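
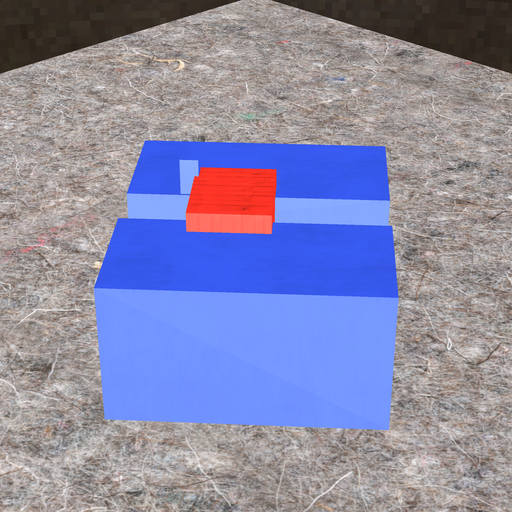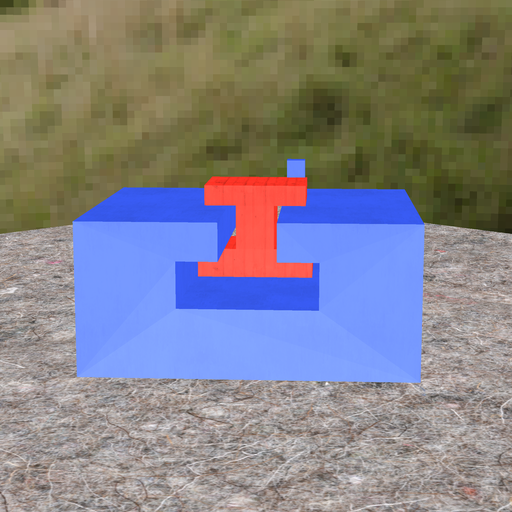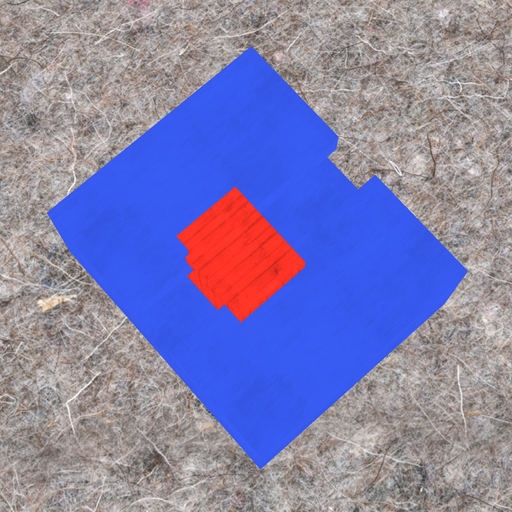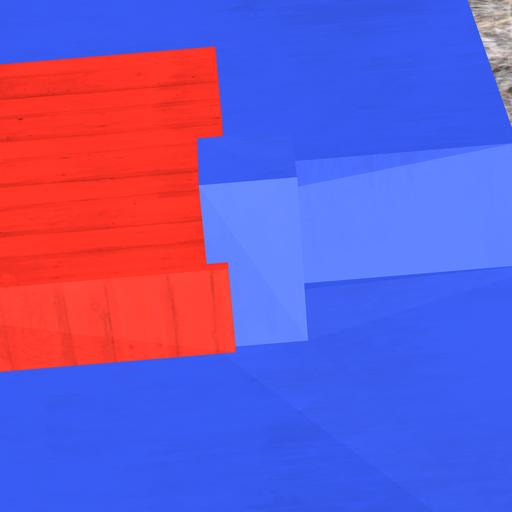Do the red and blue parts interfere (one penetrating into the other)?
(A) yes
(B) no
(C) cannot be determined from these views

(A) yes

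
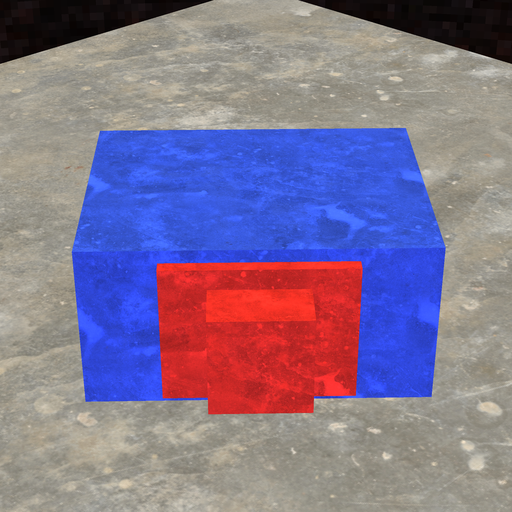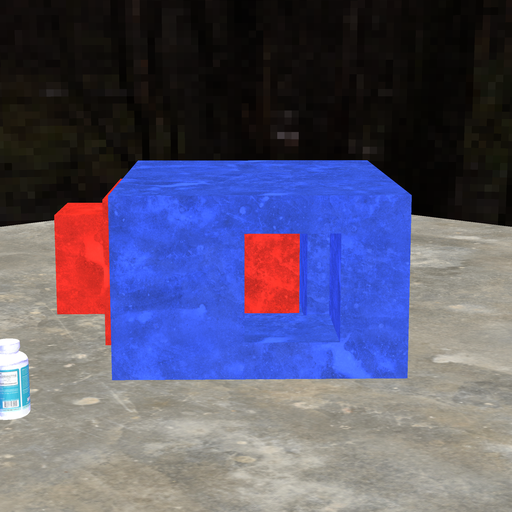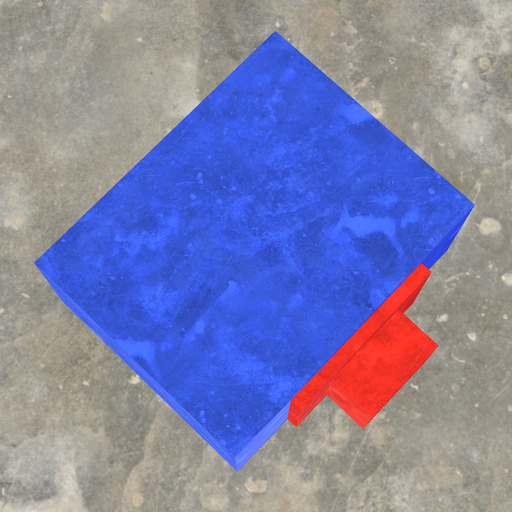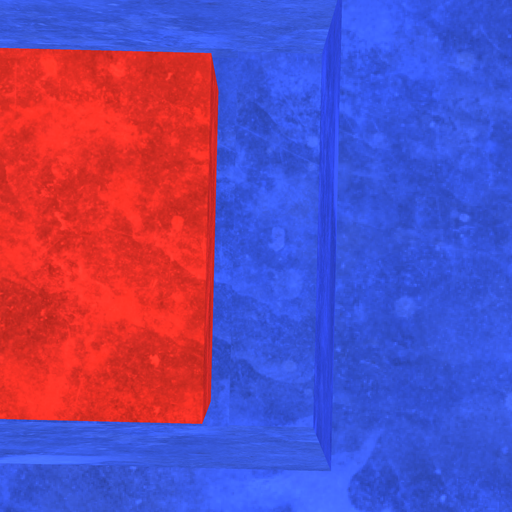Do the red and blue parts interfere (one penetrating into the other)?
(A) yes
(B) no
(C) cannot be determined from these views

(B) no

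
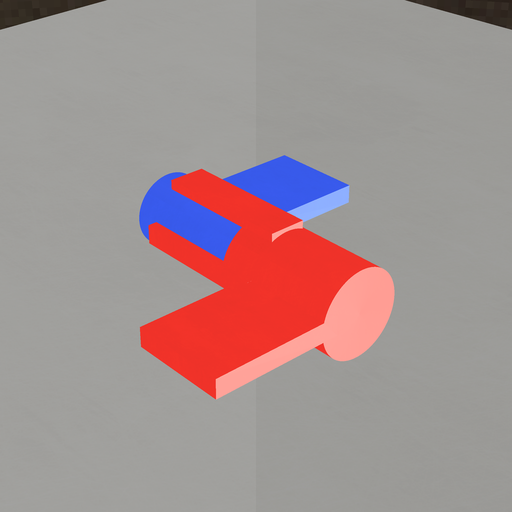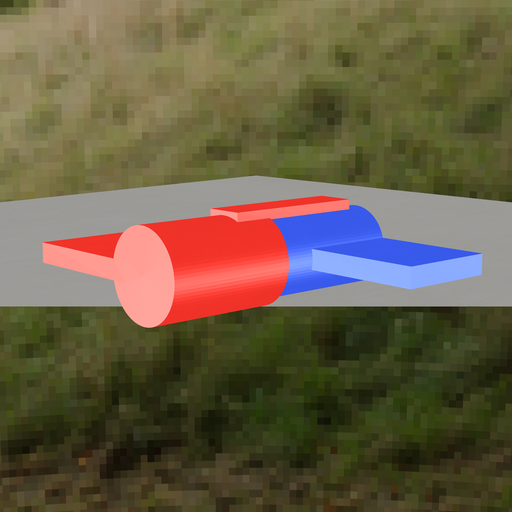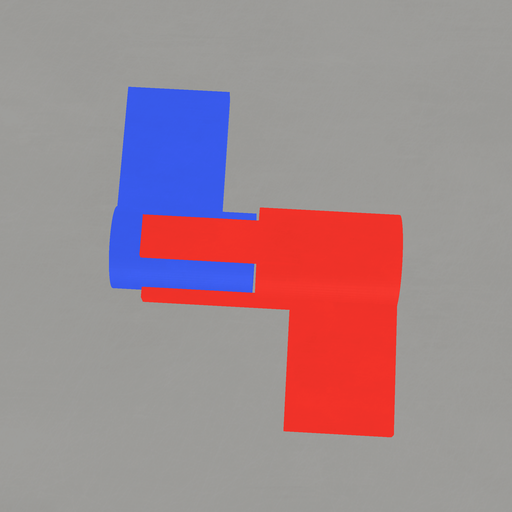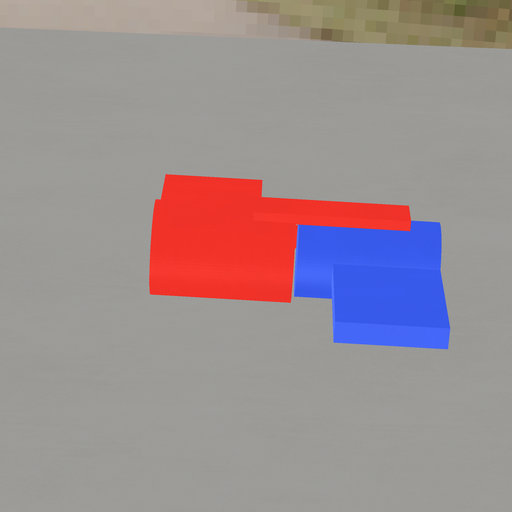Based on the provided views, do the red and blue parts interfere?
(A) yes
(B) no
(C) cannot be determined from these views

(B) no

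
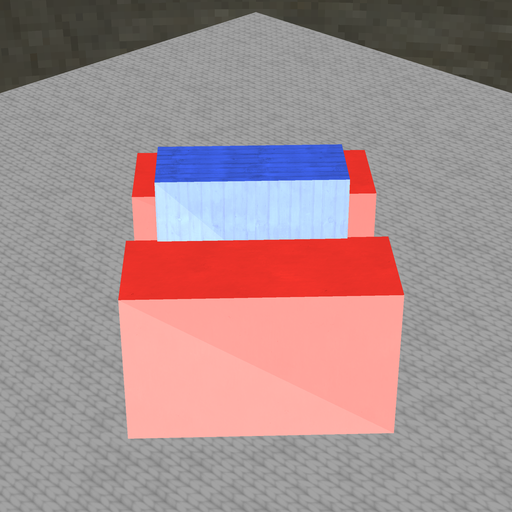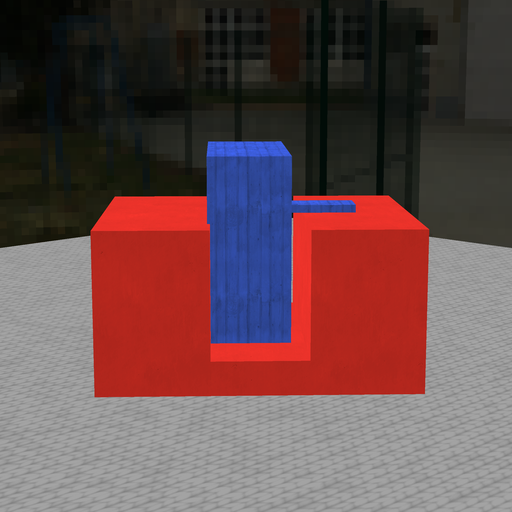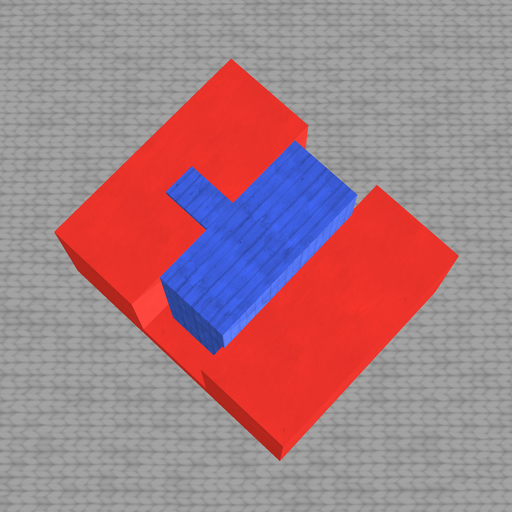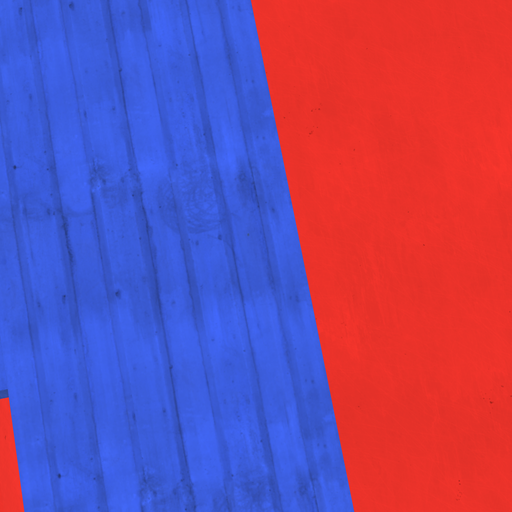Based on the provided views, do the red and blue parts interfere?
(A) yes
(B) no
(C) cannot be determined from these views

(A) yes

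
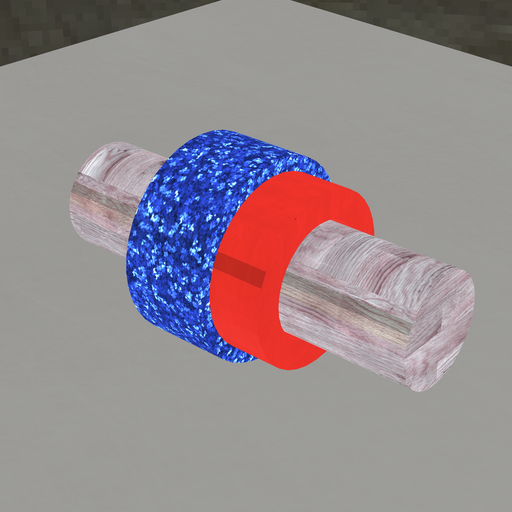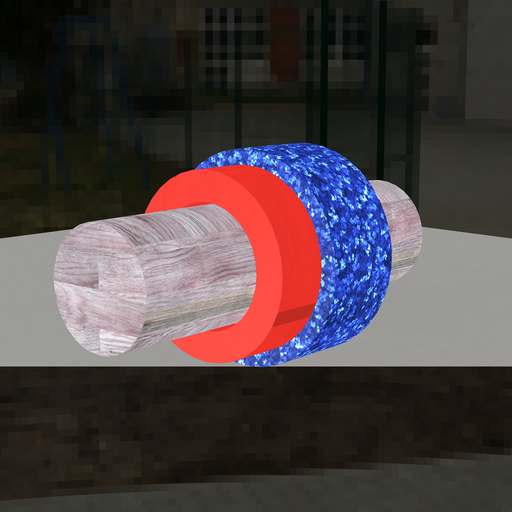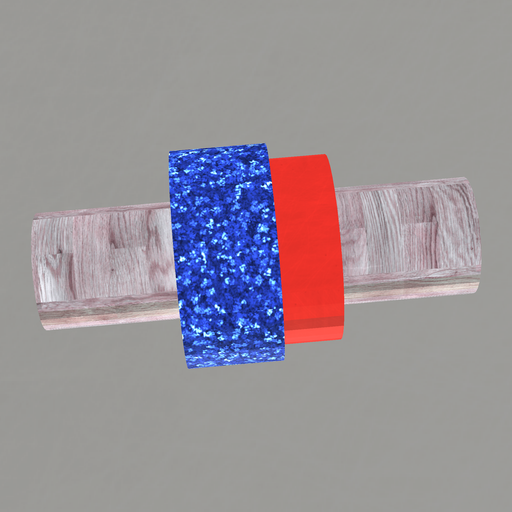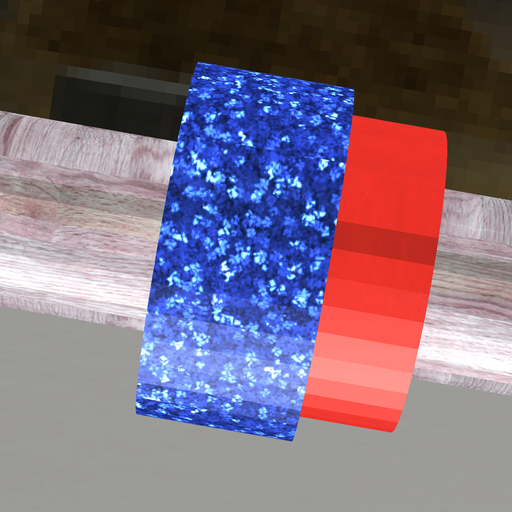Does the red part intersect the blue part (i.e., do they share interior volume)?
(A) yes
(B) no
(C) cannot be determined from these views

(A) yes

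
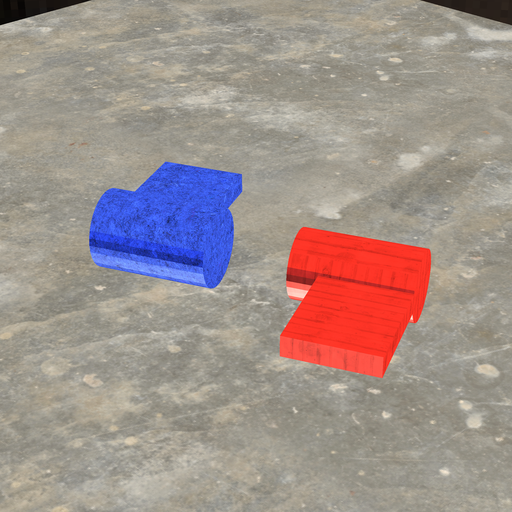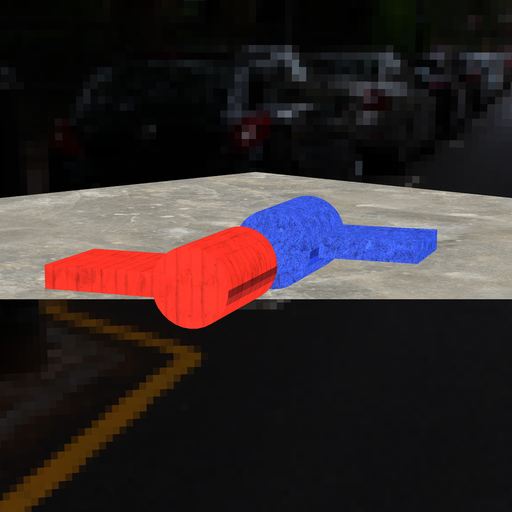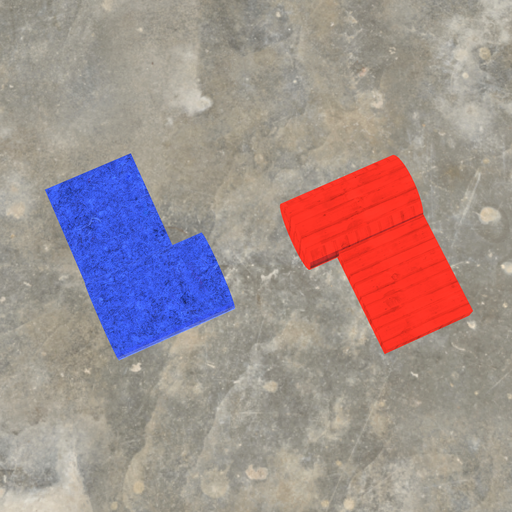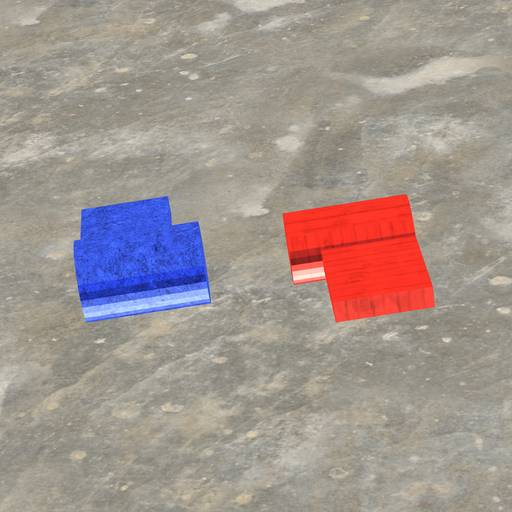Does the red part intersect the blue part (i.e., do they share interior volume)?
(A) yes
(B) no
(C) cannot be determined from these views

(B) no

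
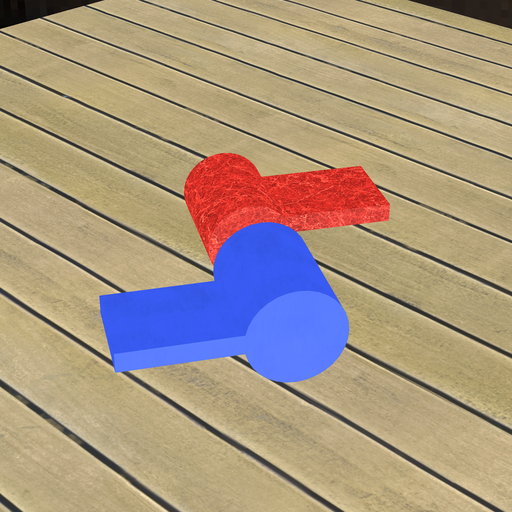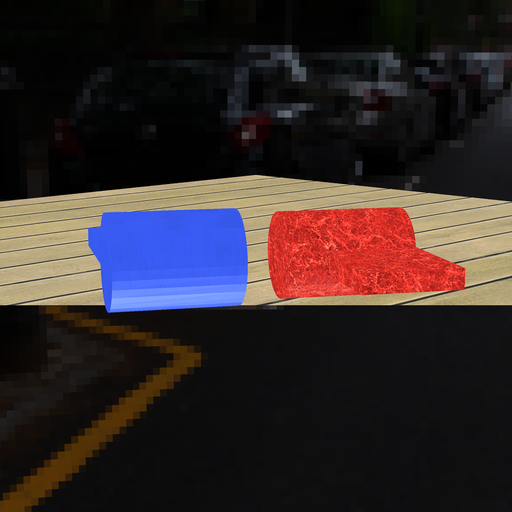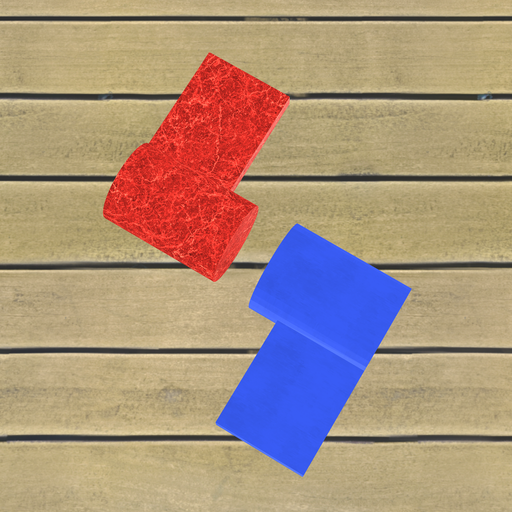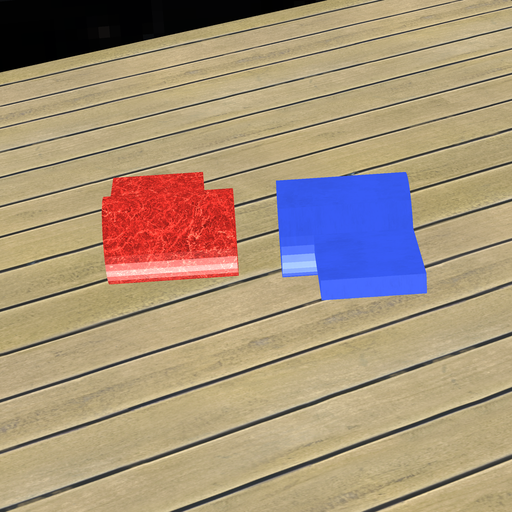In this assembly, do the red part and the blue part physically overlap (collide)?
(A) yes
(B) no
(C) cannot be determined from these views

(B) no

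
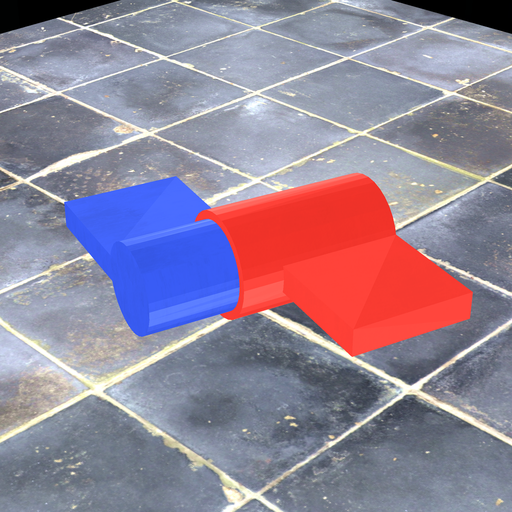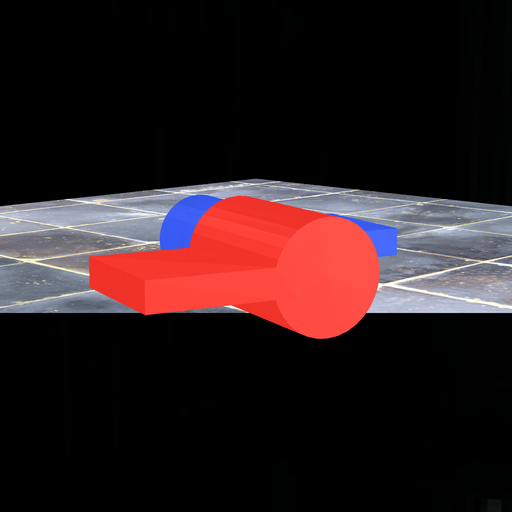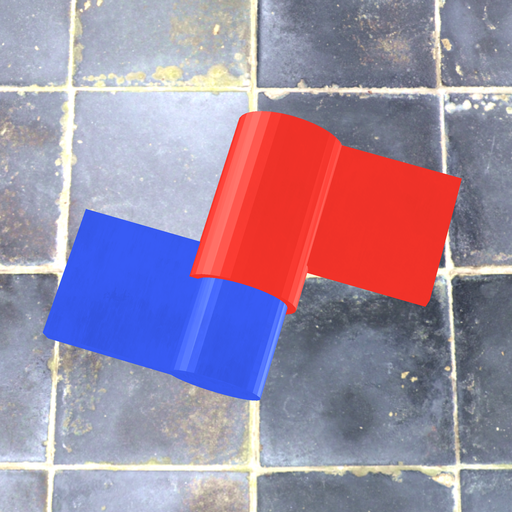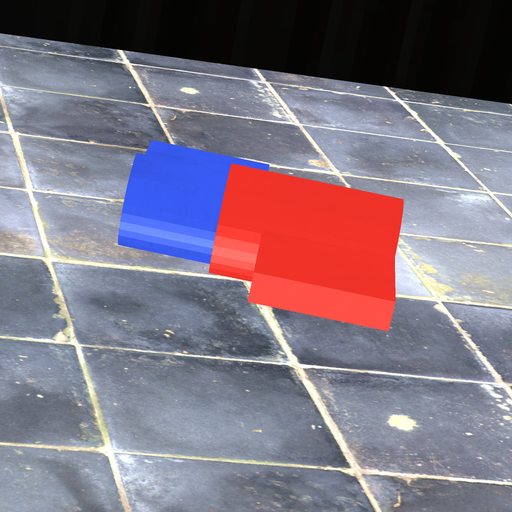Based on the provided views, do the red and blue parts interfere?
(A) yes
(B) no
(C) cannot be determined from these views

(A) yes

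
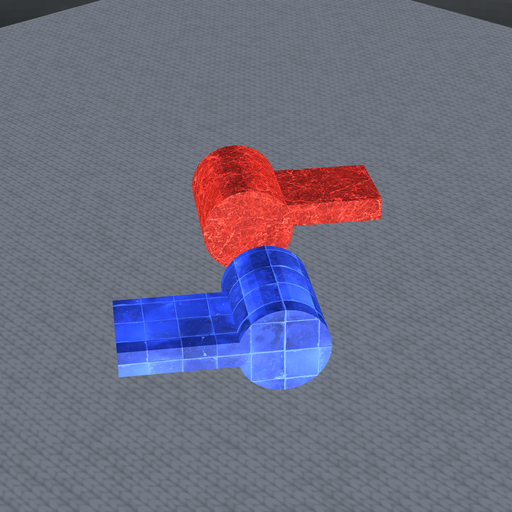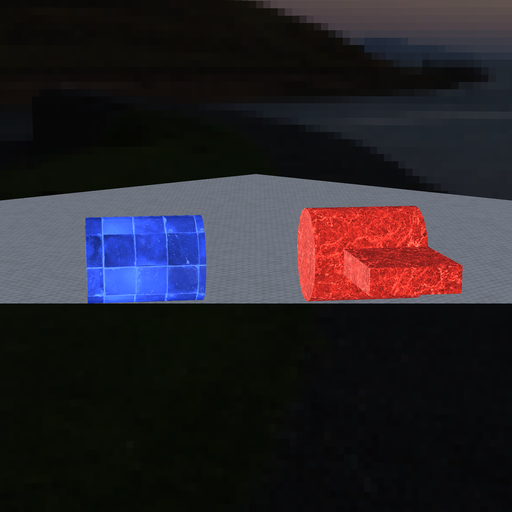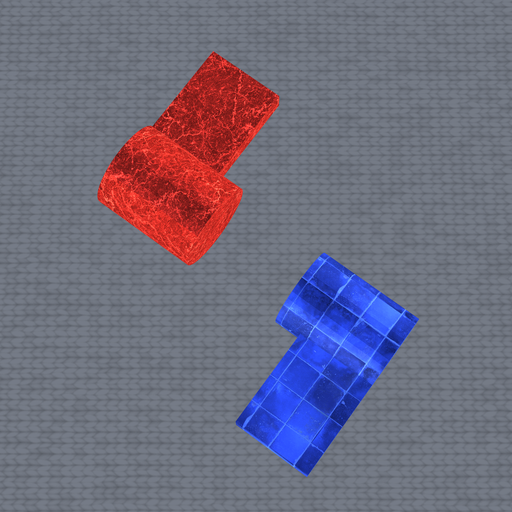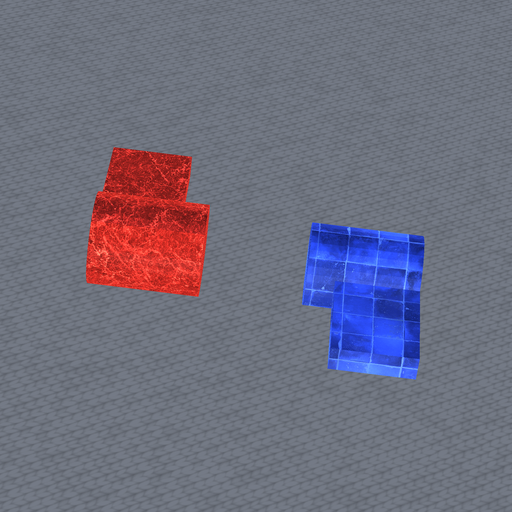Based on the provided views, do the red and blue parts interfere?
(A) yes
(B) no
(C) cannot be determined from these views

(B) no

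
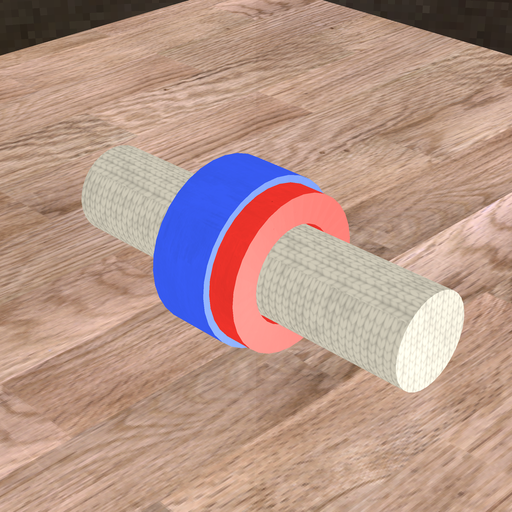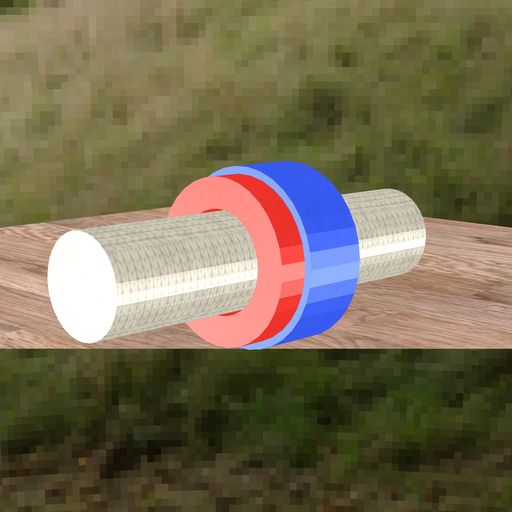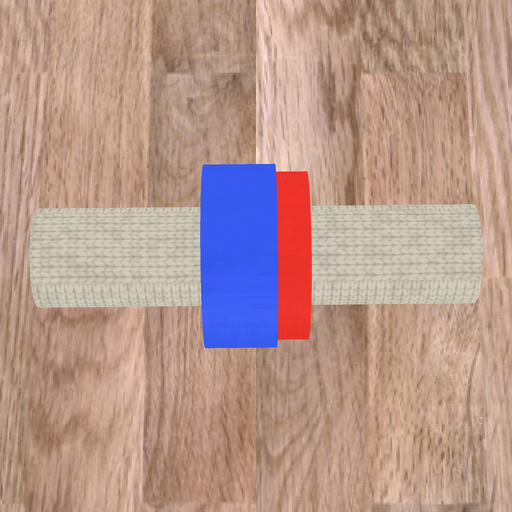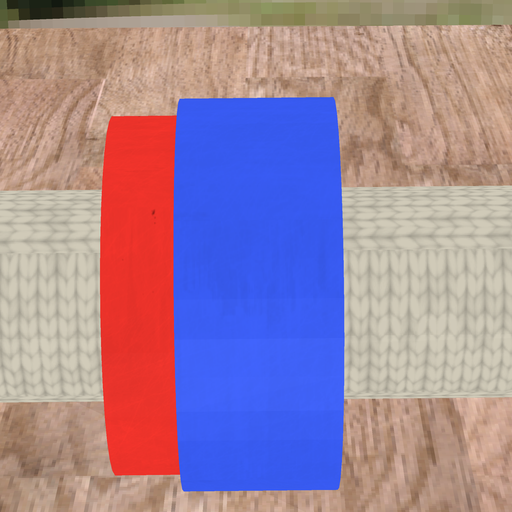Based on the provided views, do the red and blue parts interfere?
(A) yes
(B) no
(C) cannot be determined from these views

(A) yes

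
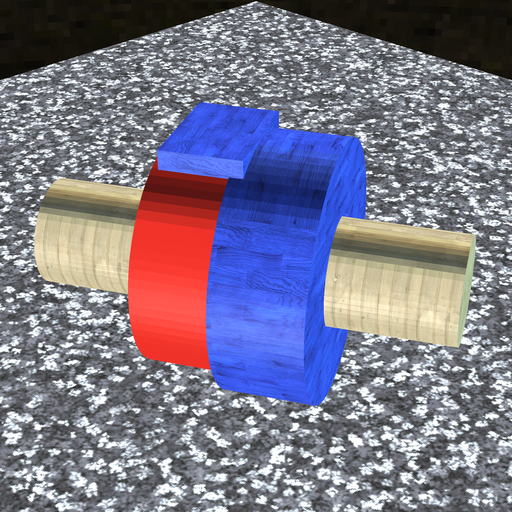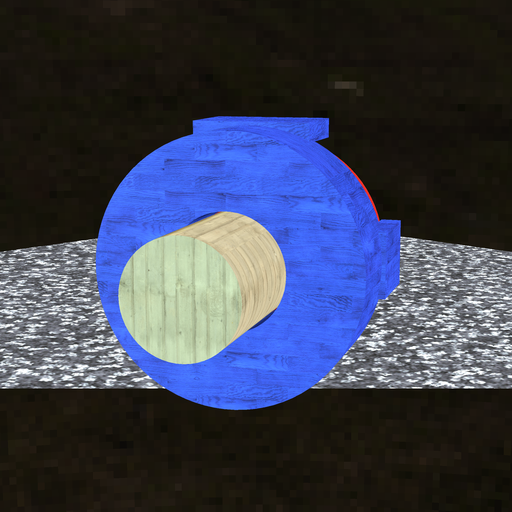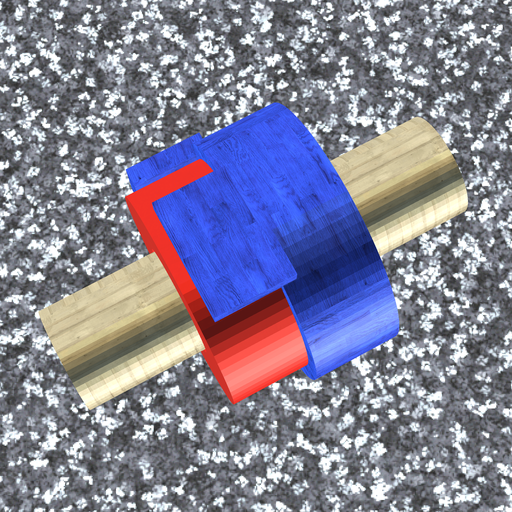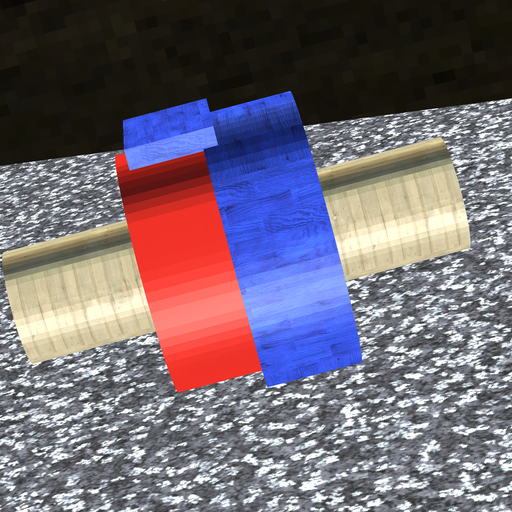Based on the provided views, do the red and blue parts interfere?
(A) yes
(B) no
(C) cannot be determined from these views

(A) yes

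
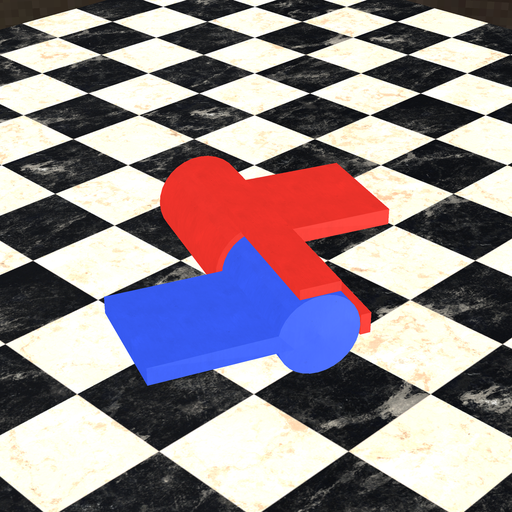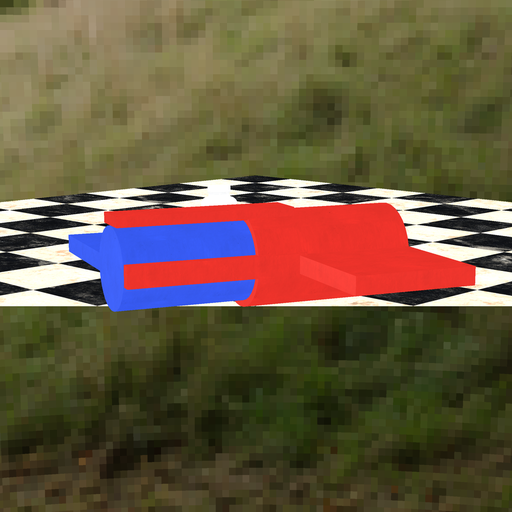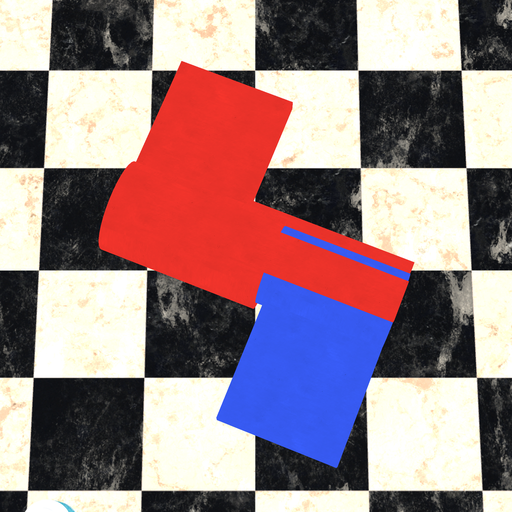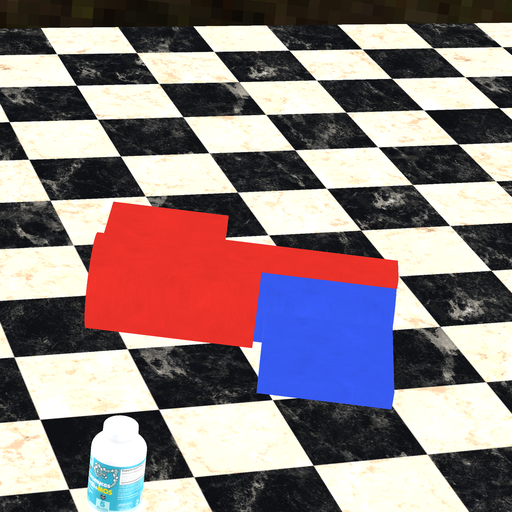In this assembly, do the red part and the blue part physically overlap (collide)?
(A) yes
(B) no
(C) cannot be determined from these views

(A) yes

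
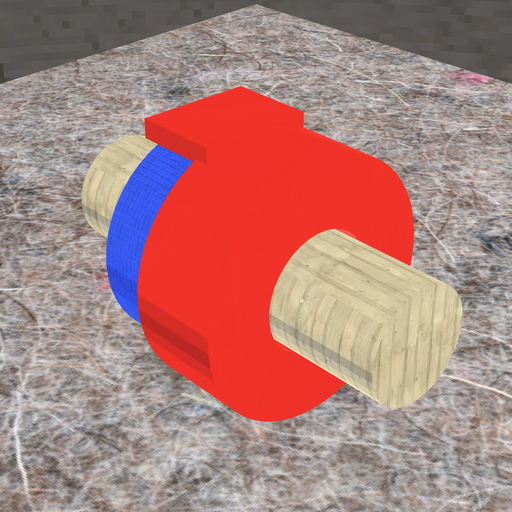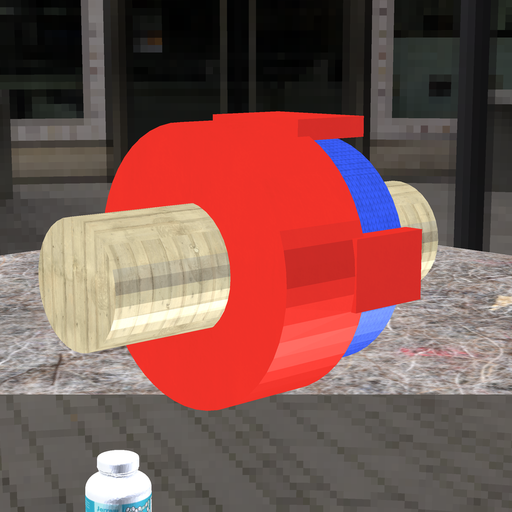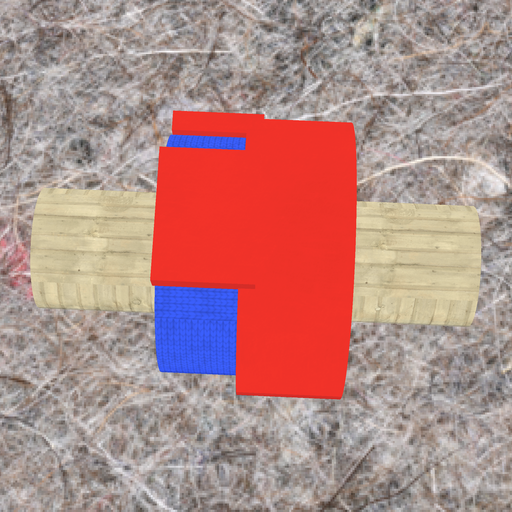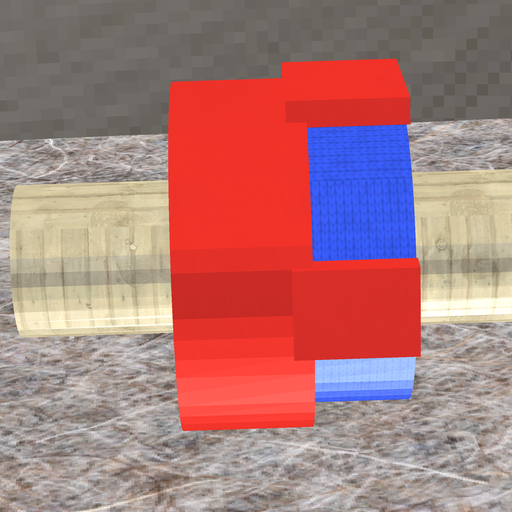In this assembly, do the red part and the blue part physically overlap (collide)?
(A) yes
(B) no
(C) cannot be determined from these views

(A) yes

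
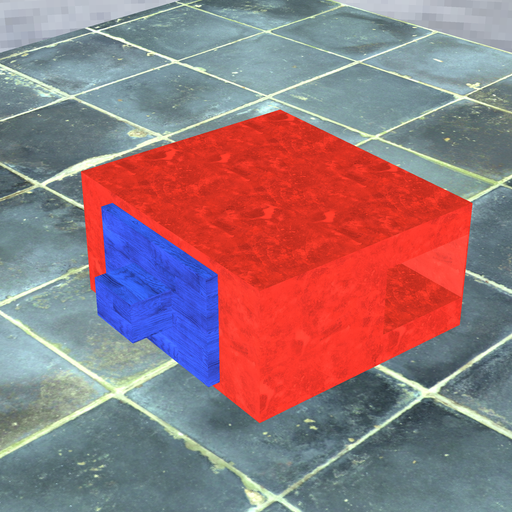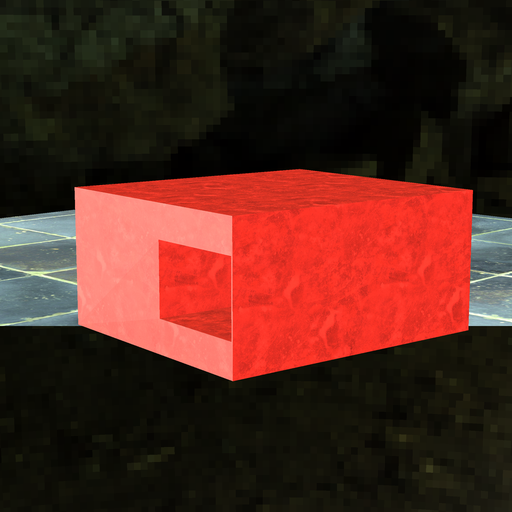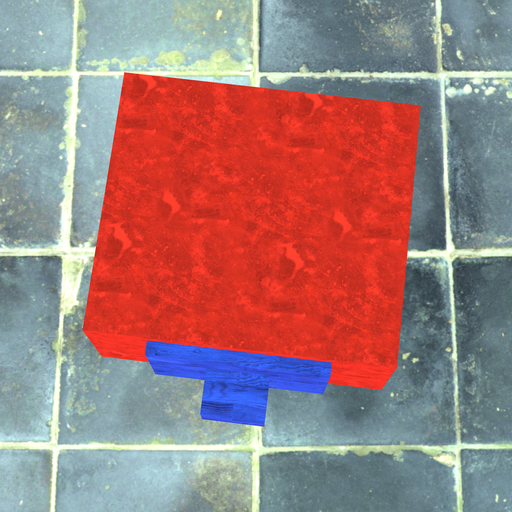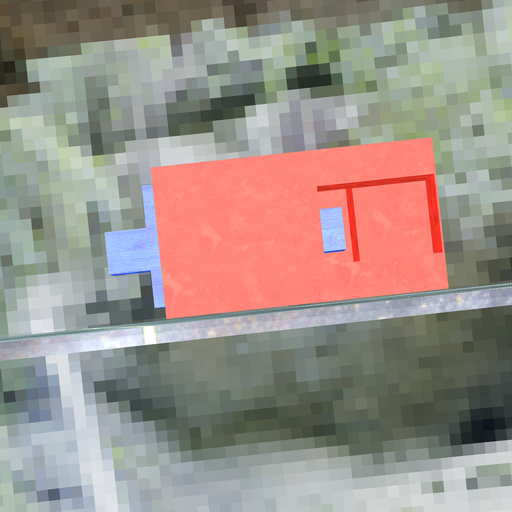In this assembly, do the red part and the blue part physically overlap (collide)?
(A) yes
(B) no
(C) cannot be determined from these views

(B) no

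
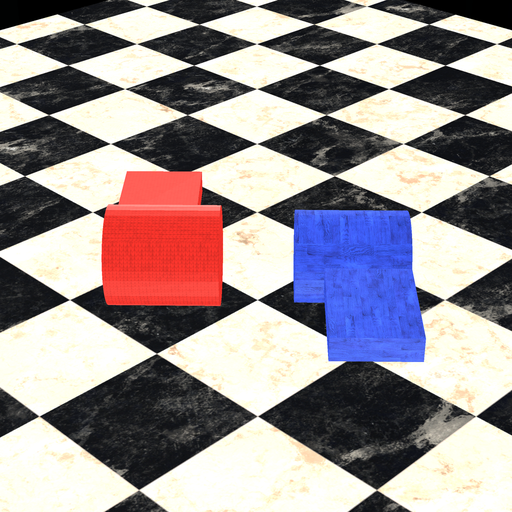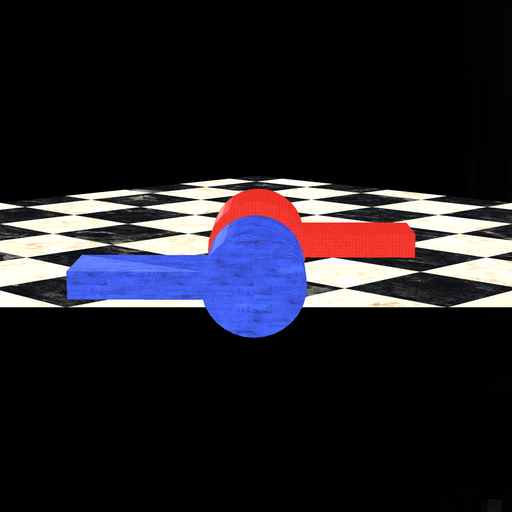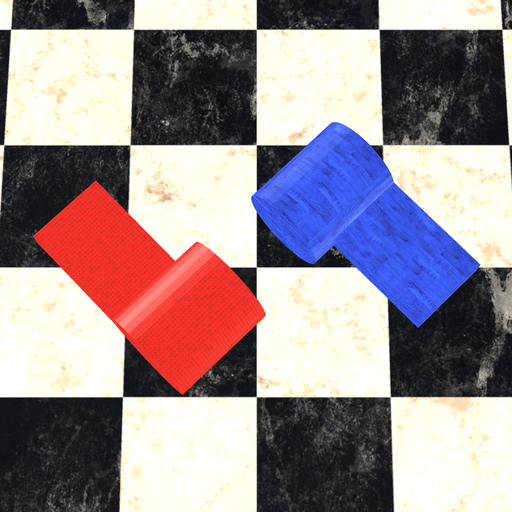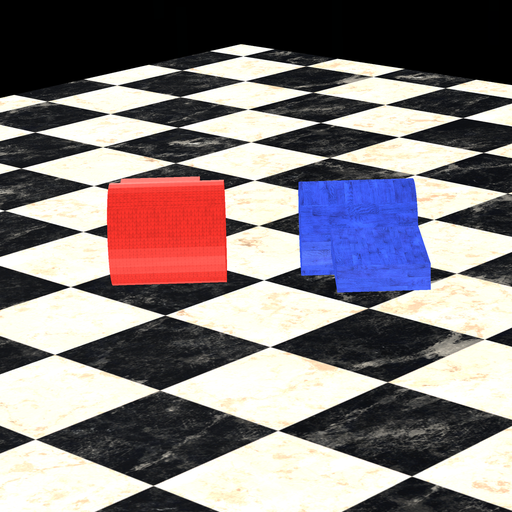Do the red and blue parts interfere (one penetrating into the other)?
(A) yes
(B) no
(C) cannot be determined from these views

(B) no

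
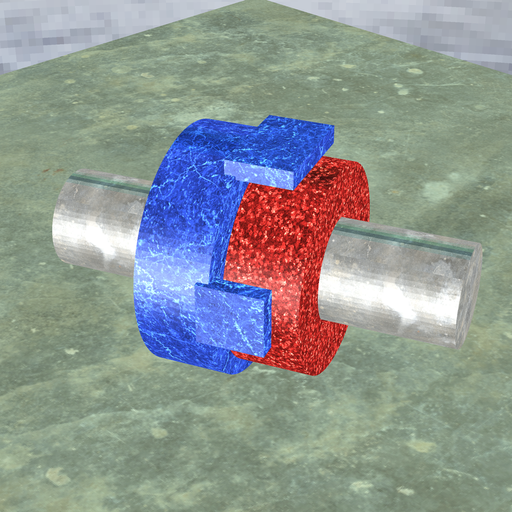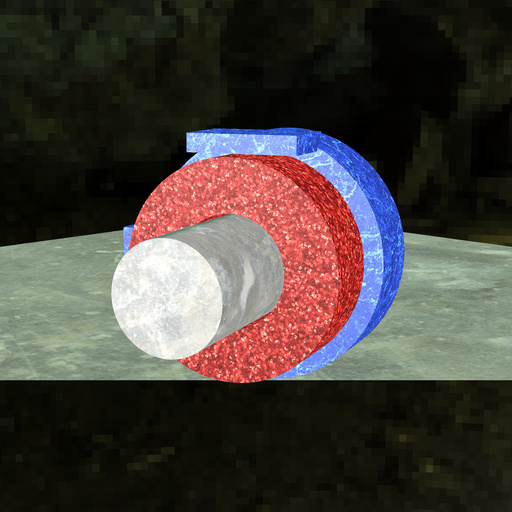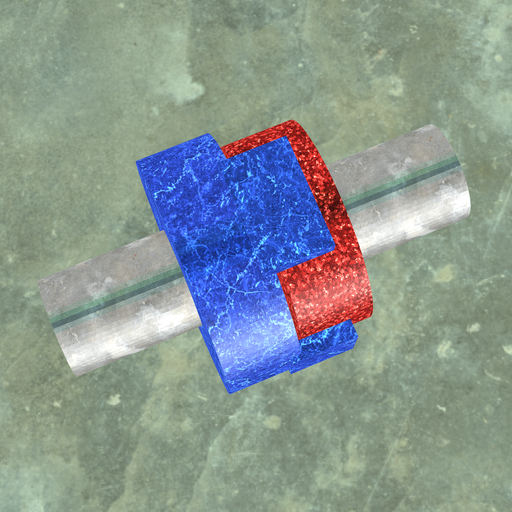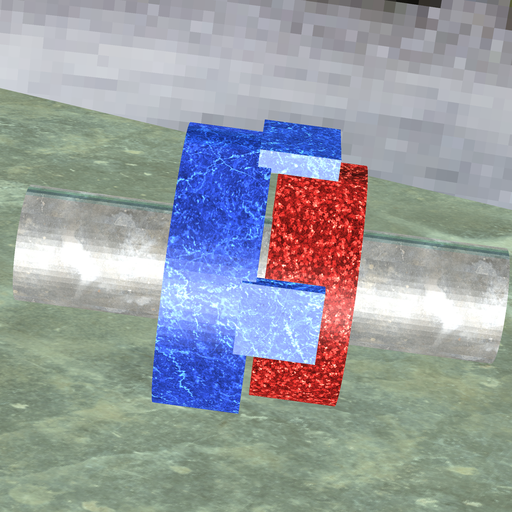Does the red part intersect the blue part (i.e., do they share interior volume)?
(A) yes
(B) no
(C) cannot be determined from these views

(B) no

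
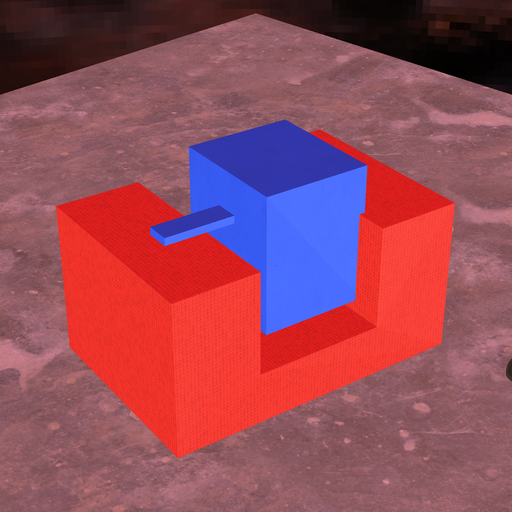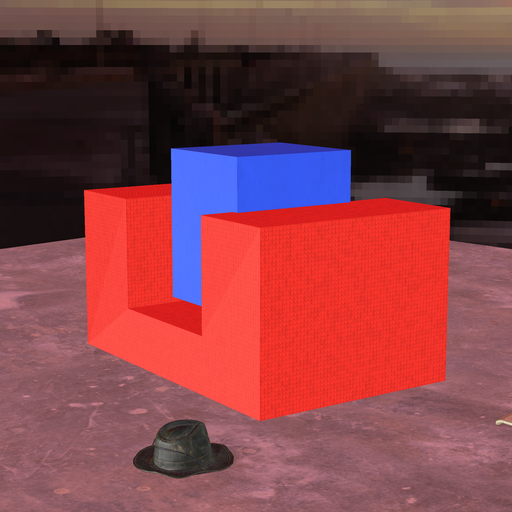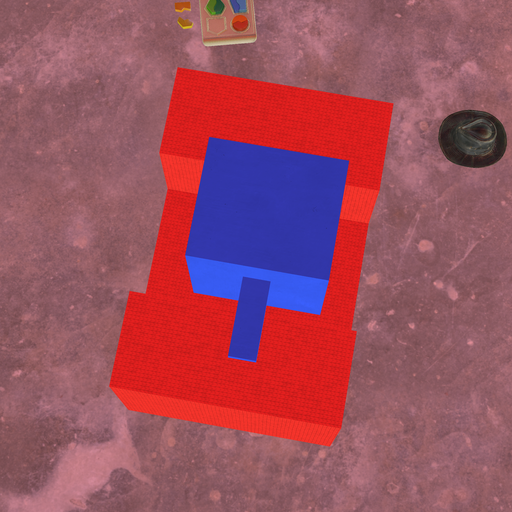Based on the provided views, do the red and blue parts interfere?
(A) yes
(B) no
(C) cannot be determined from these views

(C) cannot be determined from these views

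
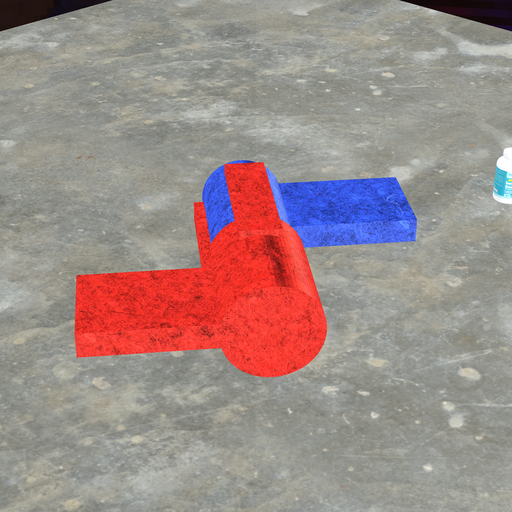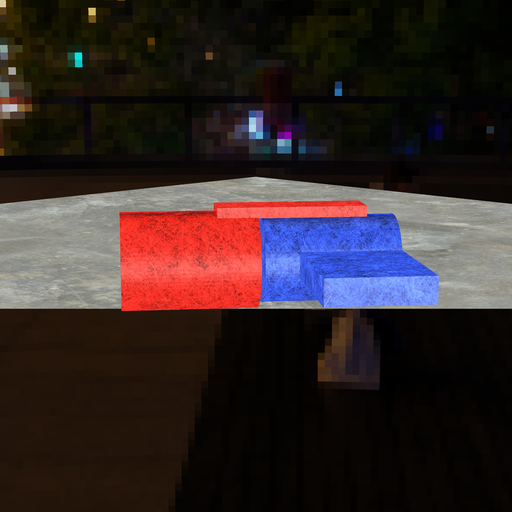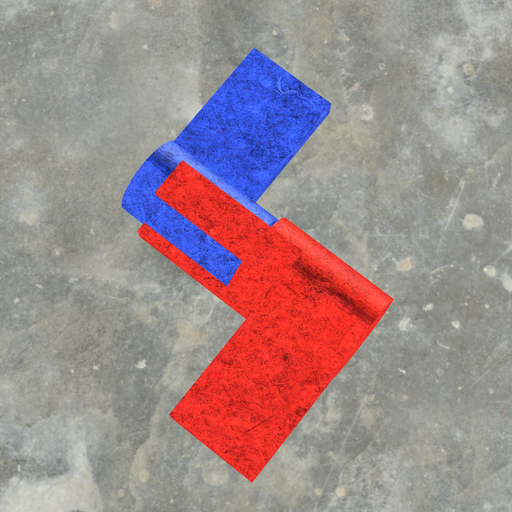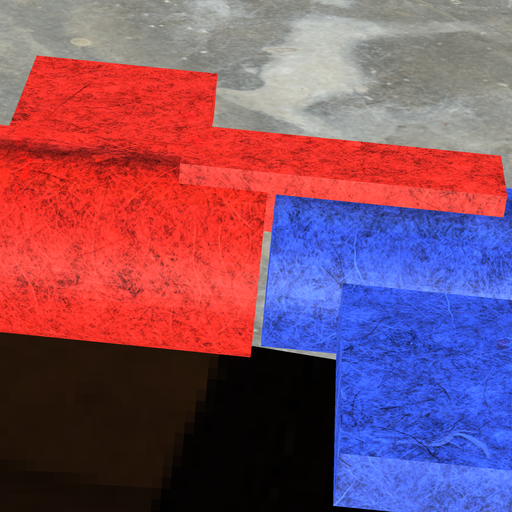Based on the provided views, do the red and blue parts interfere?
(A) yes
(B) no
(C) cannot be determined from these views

(B) no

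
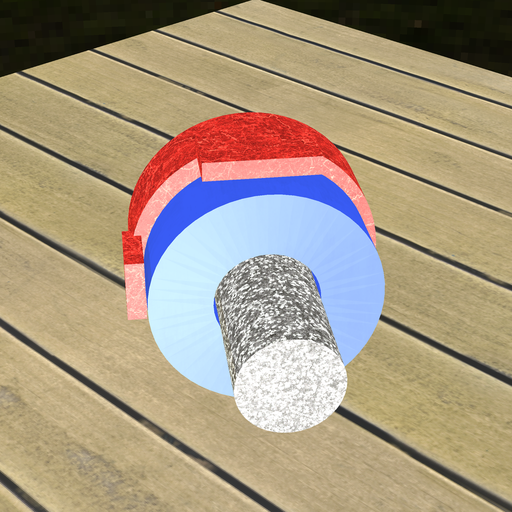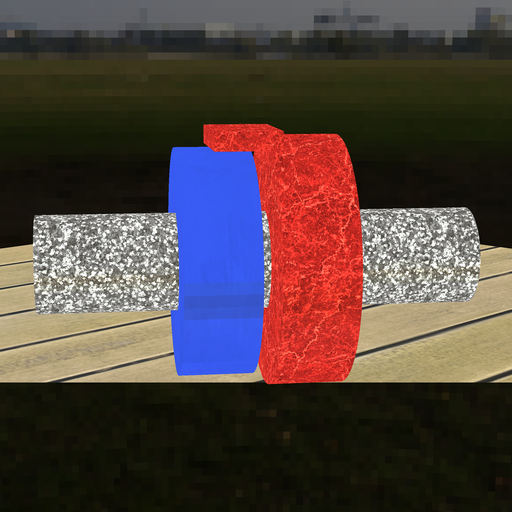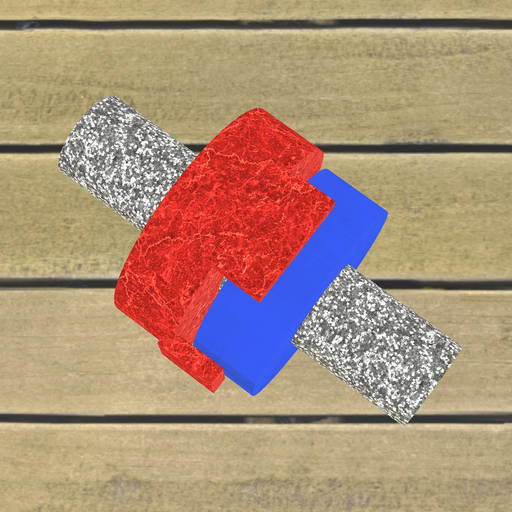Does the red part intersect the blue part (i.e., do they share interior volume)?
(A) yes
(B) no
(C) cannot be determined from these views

(B) no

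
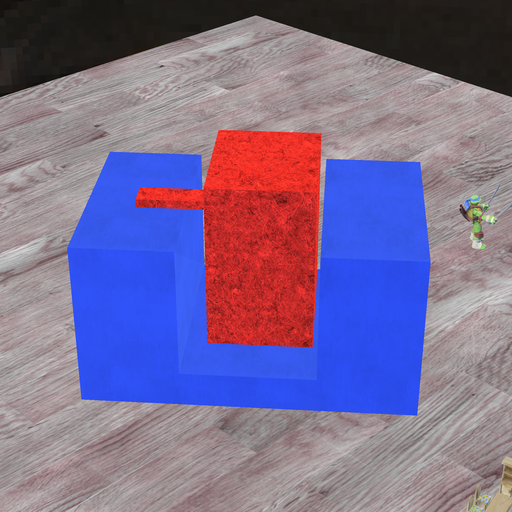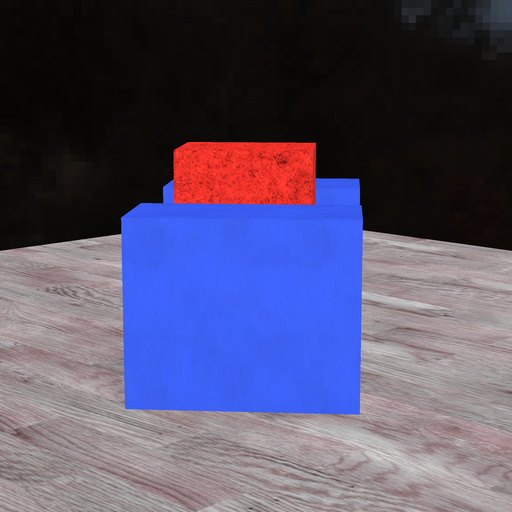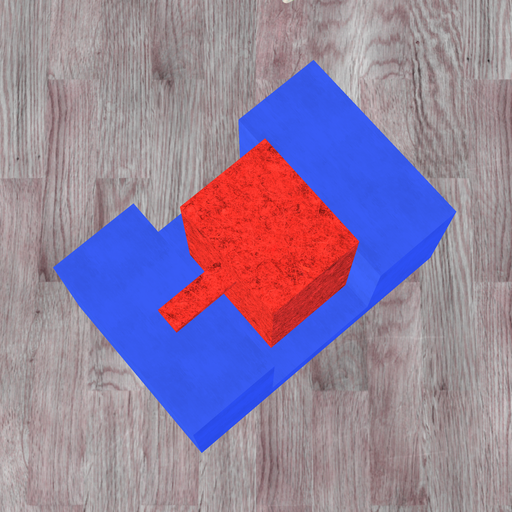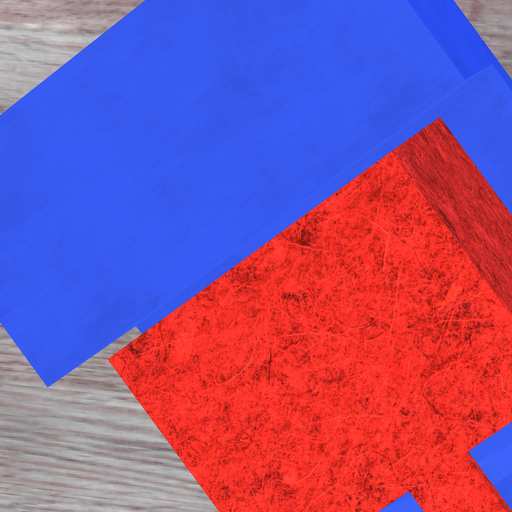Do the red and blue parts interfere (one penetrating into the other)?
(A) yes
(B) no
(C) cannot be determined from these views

(B) no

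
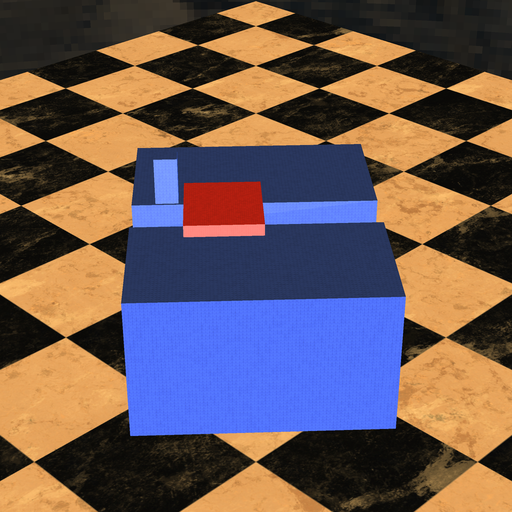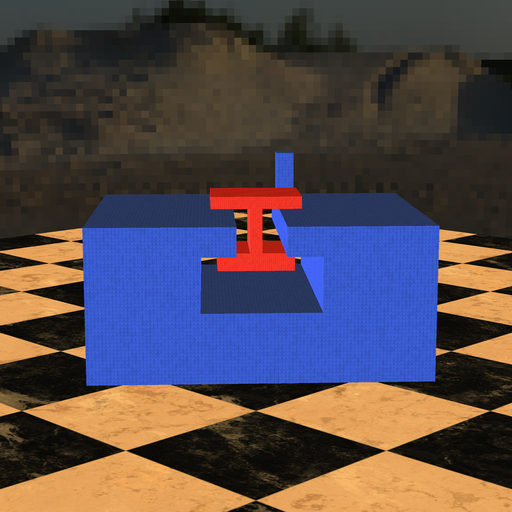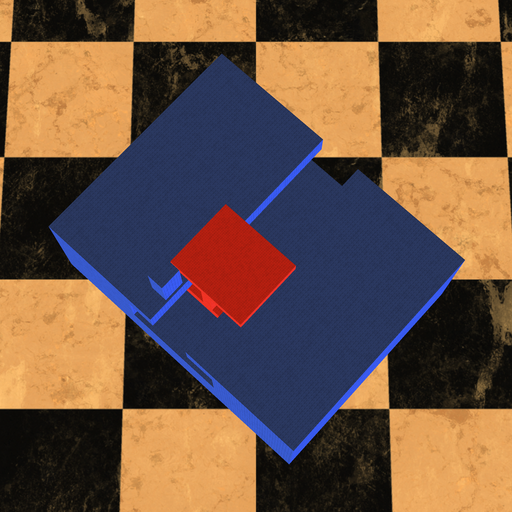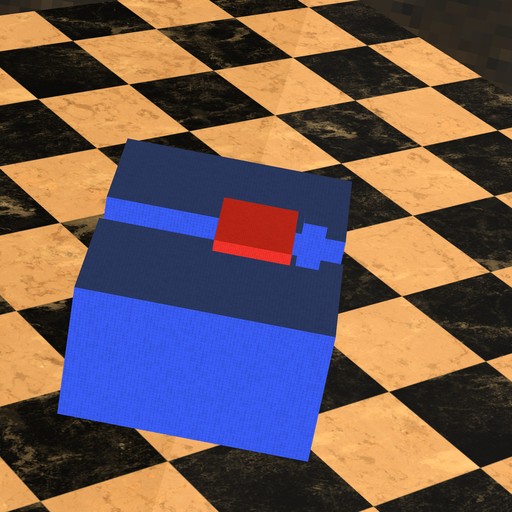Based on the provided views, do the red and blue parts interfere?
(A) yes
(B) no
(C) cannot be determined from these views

(B) no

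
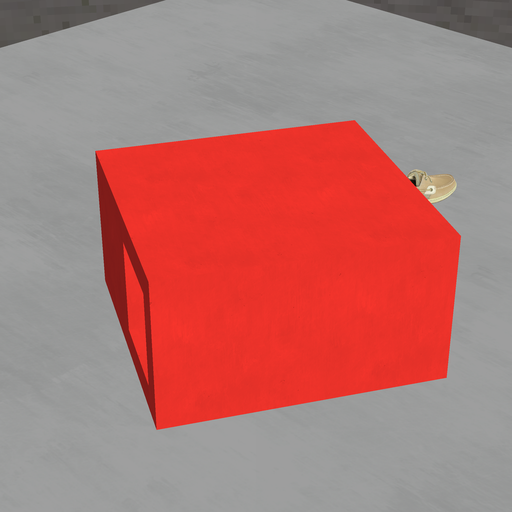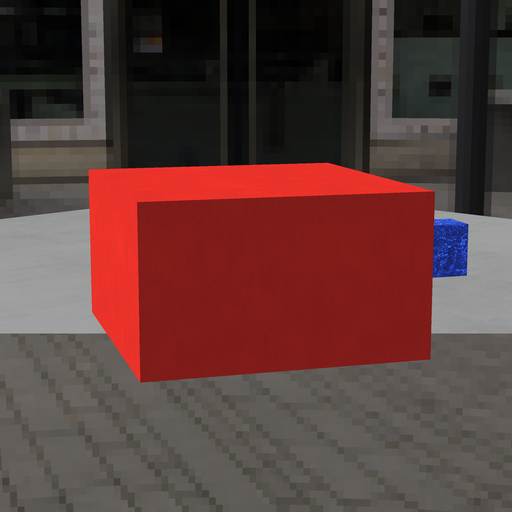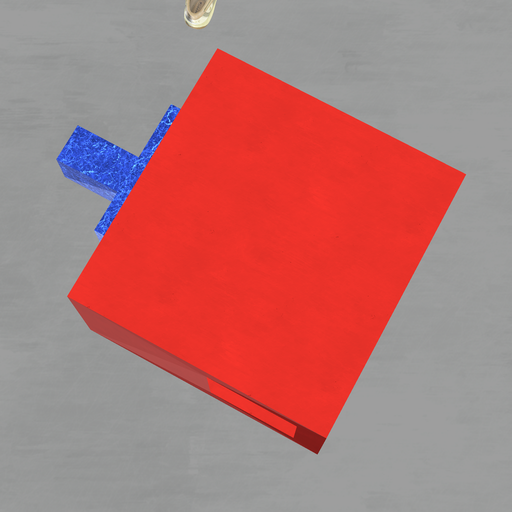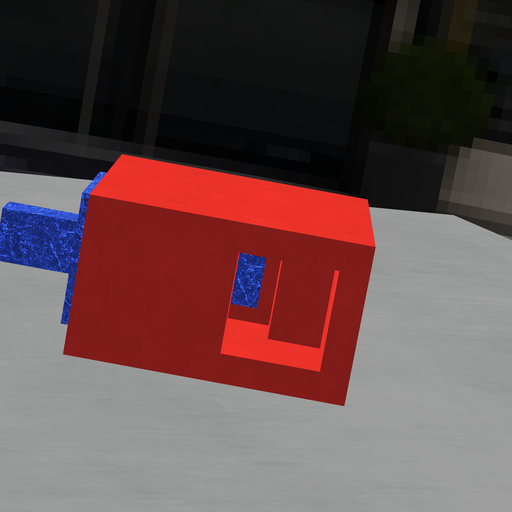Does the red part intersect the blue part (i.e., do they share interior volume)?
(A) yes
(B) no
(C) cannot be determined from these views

(B) no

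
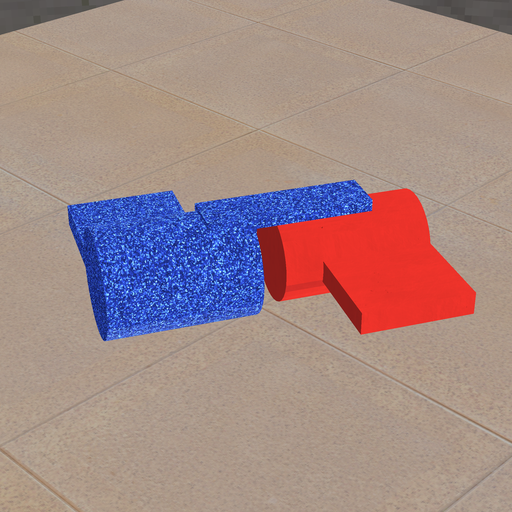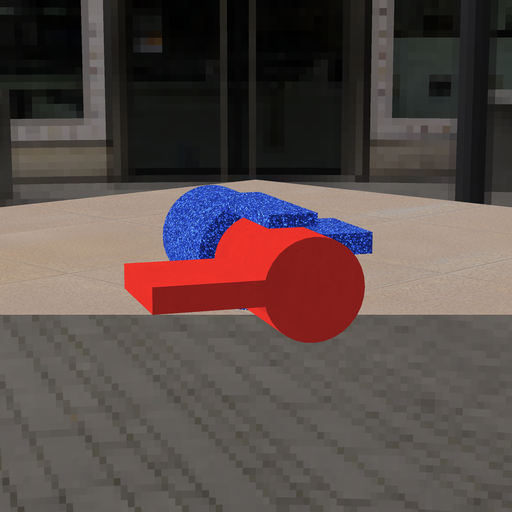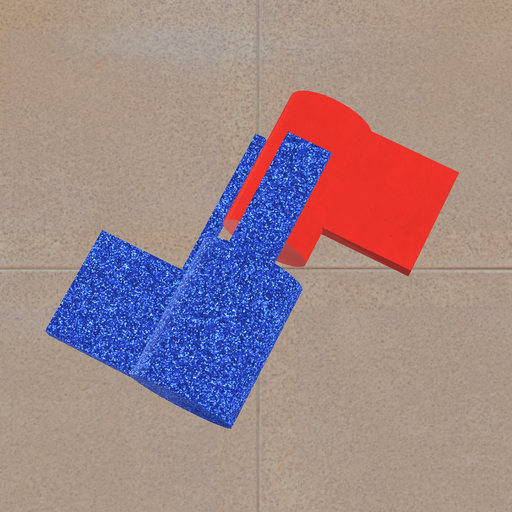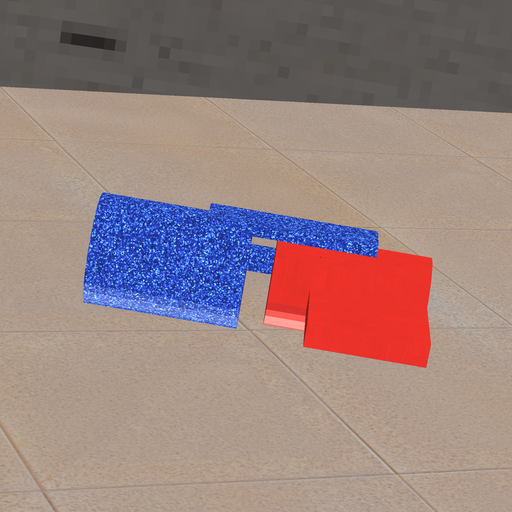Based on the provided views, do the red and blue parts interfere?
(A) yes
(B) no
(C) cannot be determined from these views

(B) no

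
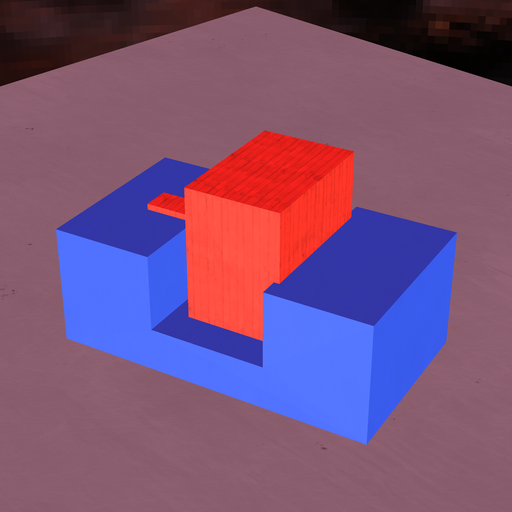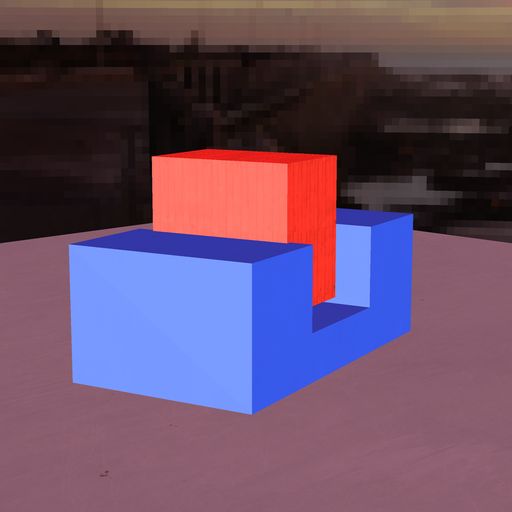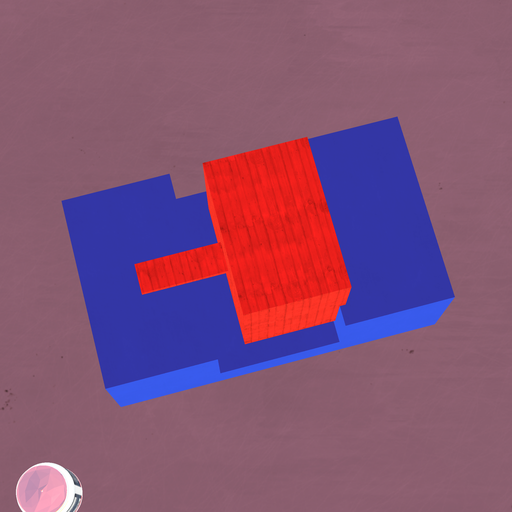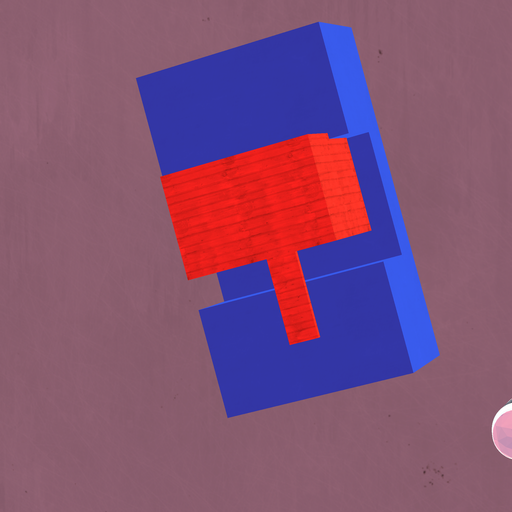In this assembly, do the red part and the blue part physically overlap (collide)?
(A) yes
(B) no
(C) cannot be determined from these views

(A) yes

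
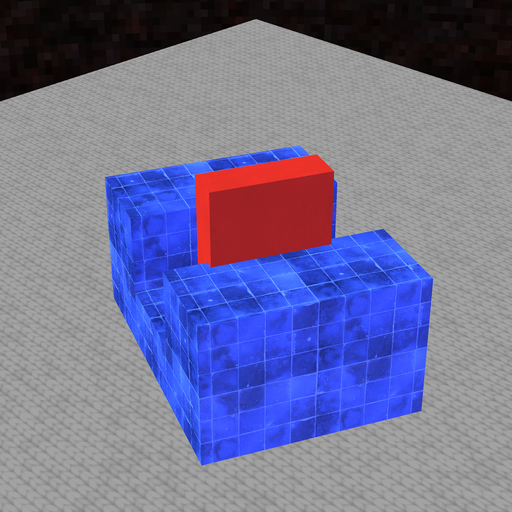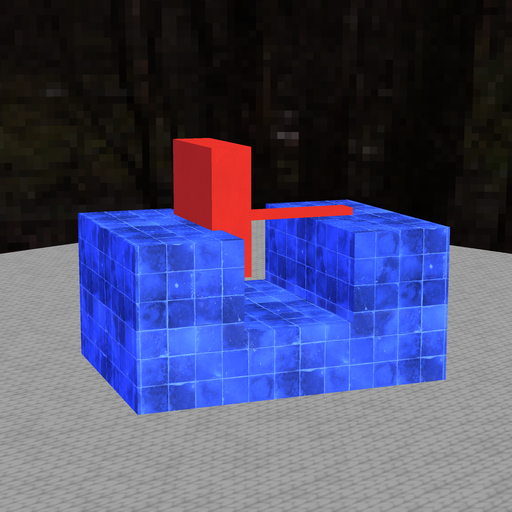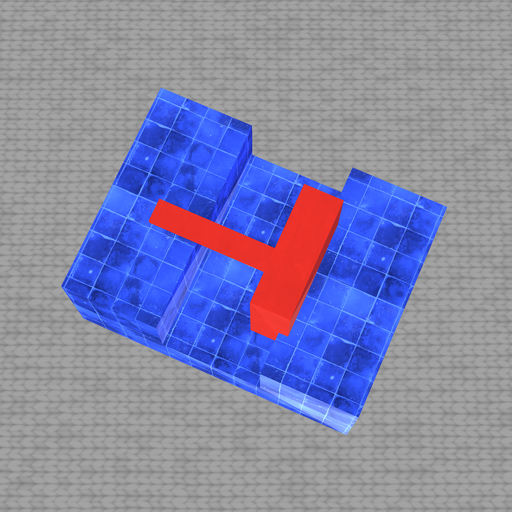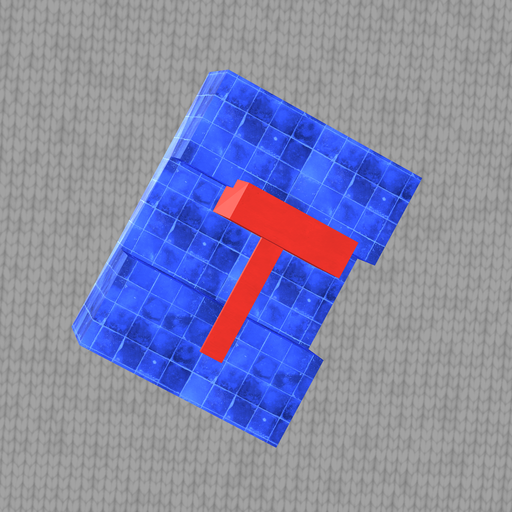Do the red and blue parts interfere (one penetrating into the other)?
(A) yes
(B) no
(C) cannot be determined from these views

(A) yes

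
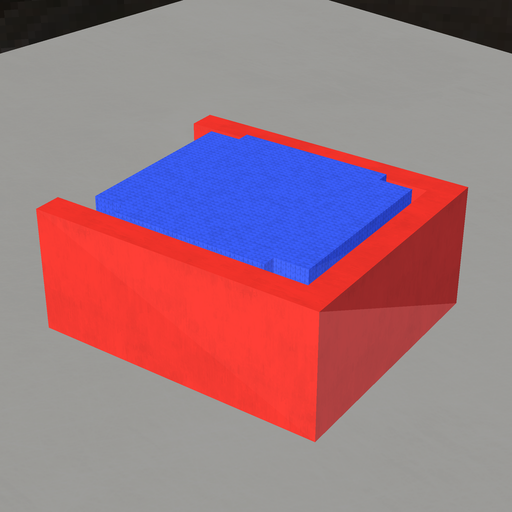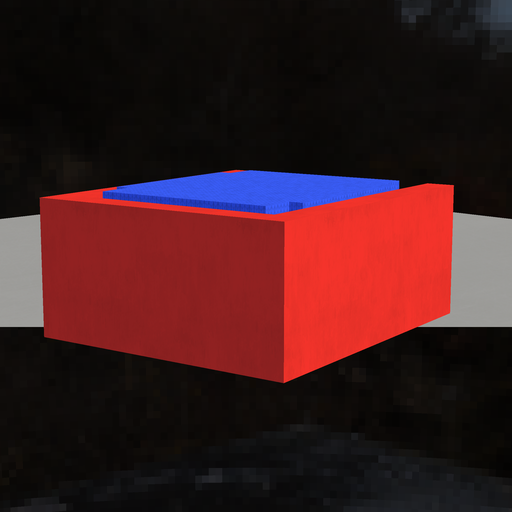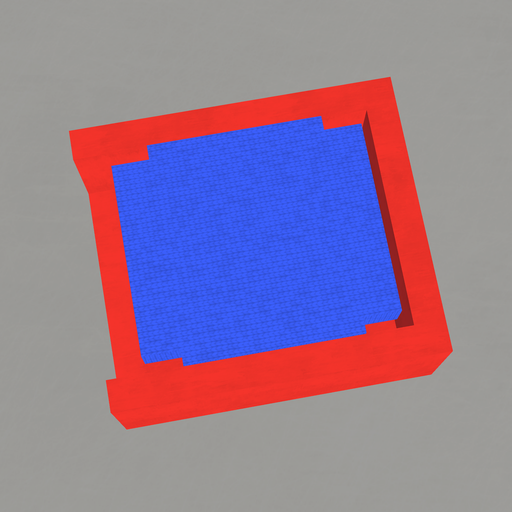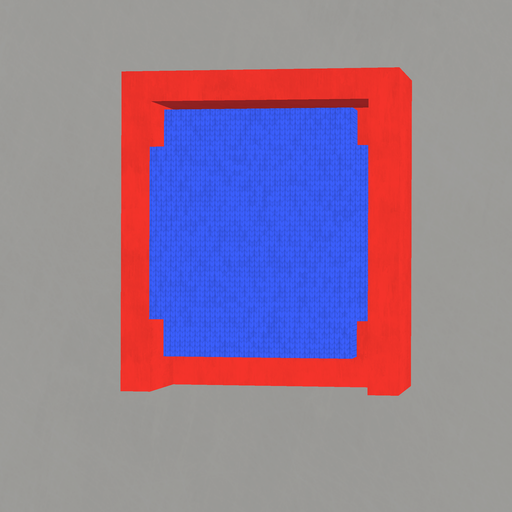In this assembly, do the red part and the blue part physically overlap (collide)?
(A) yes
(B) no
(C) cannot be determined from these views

(B) no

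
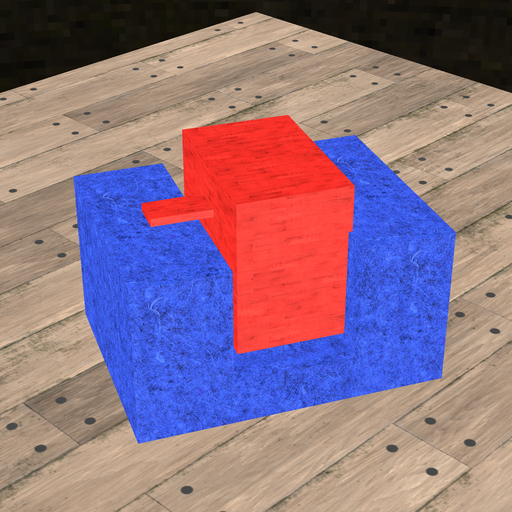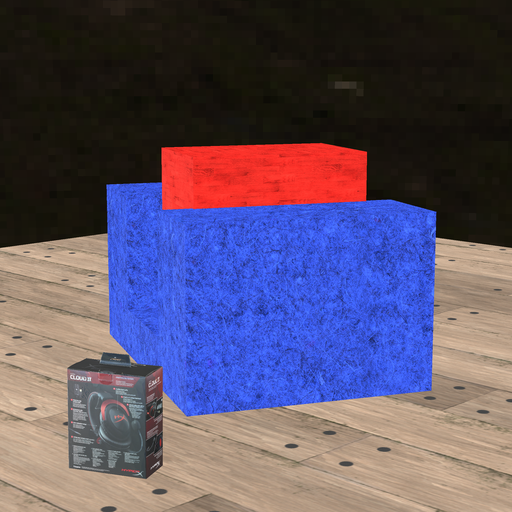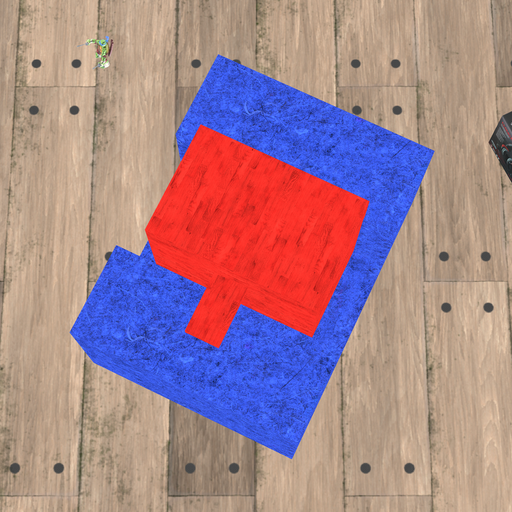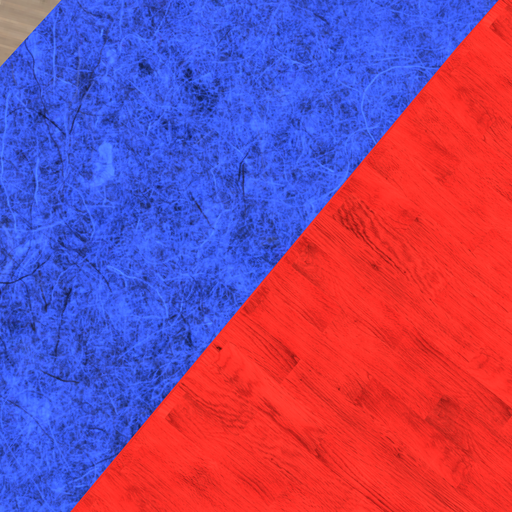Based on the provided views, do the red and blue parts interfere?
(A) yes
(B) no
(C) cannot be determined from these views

(A) yes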